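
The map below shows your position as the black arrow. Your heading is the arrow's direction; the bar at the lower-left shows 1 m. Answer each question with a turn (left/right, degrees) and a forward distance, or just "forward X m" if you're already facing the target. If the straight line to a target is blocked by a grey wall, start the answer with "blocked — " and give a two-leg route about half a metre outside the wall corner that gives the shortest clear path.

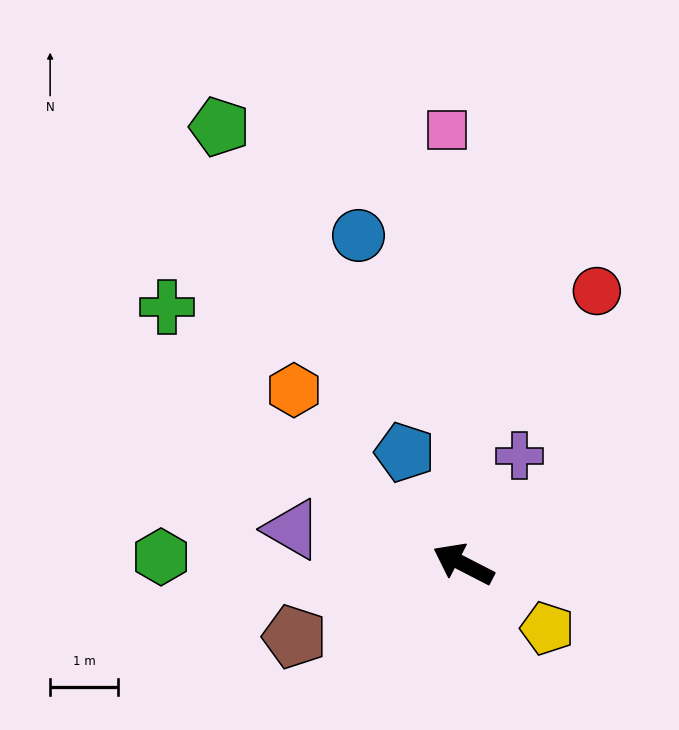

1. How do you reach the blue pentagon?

turn right 35°, forward 1.9 m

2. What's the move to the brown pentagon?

turn left 51°, forward 2.7 m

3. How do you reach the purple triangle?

turn left 16°, forward 2.6 m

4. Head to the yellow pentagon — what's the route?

turn left 170°, forward 1.6 m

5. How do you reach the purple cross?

turn right 90°, forward 1.8 m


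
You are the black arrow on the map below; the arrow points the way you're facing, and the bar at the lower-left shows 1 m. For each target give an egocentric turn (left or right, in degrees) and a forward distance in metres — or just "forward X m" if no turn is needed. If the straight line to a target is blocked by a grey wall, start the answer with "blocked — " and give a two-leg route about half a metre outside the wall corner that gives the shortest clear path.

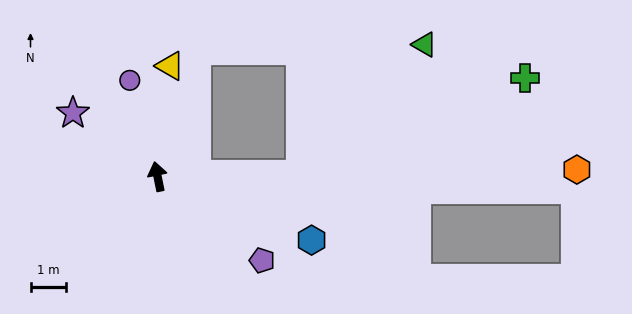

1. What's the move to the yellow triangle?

turn right 18°, forward 3.2 m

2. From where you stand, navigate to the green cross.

blocked — turn right 101°, forward 4.1 m, then turn left 23°, forward 6.9 m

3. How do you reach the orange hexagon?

turn right 101°, forward 11.9 m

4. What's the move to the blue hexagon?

turn right 124°, forward 4.7 m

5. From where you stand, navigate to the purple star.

turn left 42°, forward 3.0 m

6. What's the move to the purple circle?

turn left 5°, forward 2.8 m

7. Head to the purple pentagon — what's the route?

turn right 140°, forward 3.8 m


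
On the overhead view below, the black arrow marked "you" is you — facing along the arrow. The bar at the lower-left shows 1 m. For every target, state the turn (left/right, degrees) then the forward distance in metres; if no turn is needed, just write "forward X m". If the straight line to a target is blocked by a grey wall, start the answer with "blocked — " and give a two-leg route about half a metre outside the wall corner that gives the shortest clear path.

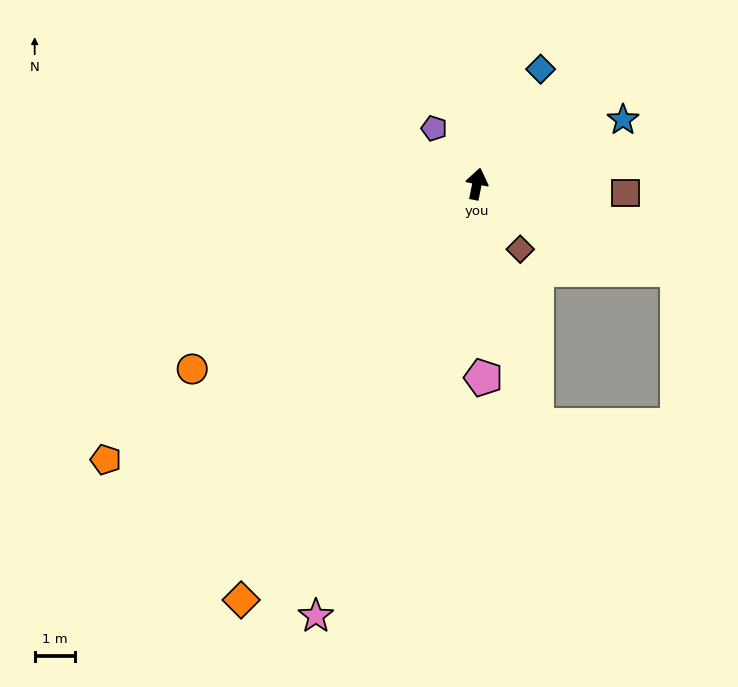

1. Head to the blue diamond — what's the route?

turn right 18°, forward 3.3 m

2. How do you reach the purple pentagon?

turn left 49°, forward 1.7 m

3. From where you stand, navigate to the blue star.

turn right 55°, forward 4.0 m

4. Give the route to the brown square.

turn right 82°, forward 3.7 m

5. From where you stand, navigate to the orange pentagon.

turn left 138°, forward 11.5 m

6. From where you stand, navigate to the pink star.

turn left 171°, forward 11.5 m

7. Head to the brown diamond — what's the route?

turn right 135°, forward 2.0 m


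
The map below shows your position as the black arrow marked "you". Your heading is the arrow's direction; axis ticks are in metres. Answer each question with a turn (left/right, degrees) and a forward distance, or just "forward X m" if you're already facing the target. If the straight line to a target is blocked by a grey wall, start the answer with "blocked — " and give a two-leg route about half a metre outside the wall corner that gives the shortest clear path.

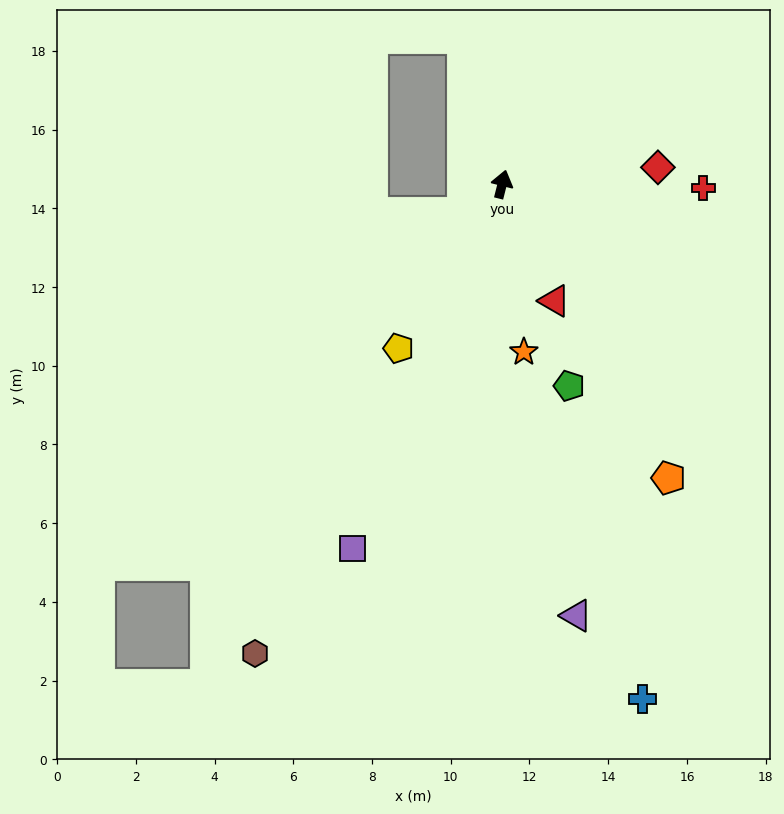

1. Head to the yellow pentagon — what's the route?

turn left 162°, forward 4.9 m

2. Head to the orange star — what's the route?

turn right 159°, forward 4.3 m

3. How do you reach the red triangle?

turn right 142°, forward 3.2 m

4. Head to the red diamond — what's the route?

turn right 70°, forward 4.0 m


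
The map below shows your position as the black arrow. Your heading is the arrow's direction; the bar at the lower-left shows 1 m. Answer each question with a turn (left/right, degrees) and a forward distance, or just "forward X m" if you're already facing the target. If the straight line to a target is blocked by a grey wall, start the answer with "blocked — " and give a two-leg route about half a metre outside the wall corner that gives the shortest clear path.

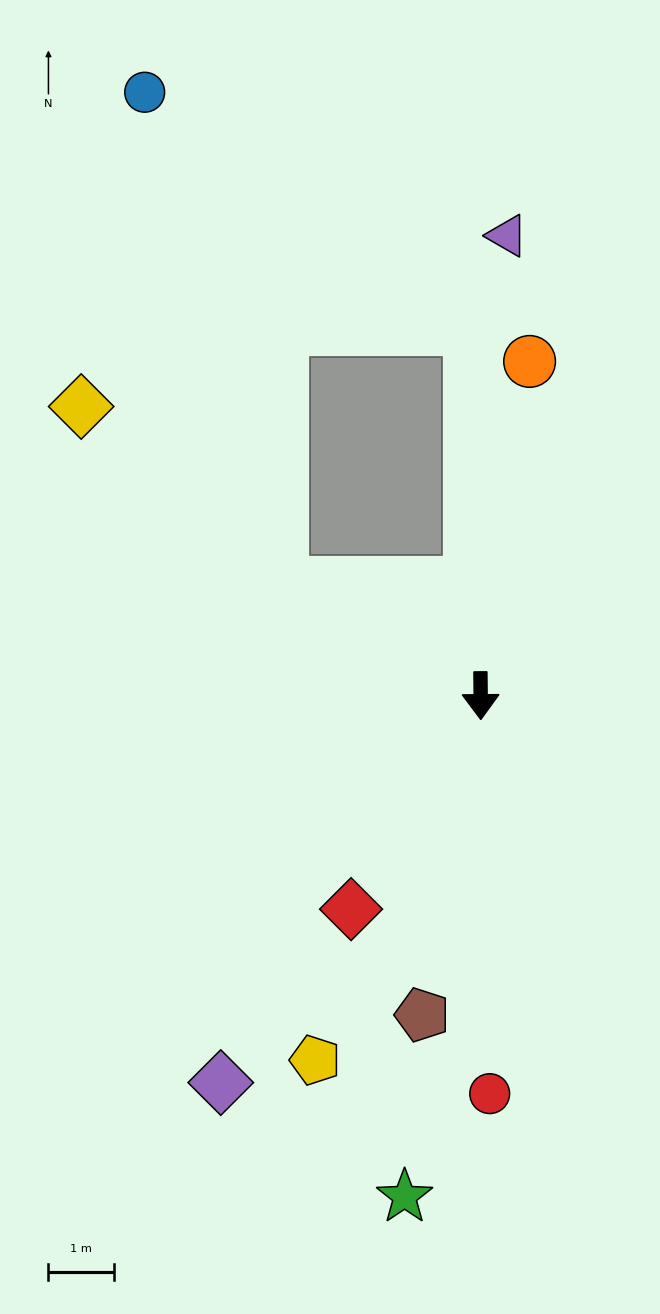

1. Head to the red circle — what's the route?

forward 6.1 m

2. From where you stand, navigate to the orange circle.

turn left 171°, forward 5.2 m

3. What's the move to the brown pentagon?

turn right 11°, forward 4.9 m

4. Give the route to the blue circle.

blocked — turn right 119°, forward 3.5 m, then turn right 46°, forward 7.8 m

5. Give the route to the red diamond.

turn right 32°, forward 3.8 m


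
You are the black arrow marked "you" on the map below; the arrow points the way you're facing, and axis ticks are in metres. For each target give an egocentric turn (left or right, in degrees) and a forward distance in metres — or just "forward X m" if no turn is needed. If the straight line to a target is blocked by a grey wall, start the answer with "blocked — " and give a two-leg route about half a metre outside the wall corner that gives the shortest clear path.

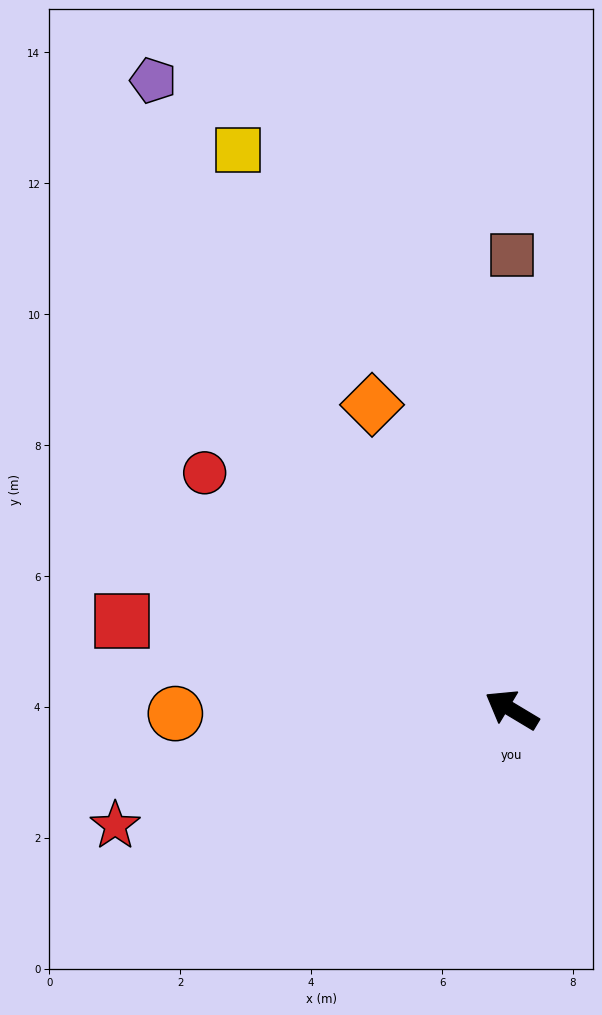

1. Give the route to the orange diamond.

turn right 34°, forward 5.1 m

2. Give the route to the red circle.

turn right 7°, forward 5.9 m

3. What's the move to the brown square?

turn right 59°, forward 6.9 m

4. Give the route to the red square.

turn left 18°, forward 6.1 m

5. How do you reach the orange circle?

turn left 32°, forward 5.1 m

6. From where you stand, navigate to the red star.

turn left 47°, forward 6.3 m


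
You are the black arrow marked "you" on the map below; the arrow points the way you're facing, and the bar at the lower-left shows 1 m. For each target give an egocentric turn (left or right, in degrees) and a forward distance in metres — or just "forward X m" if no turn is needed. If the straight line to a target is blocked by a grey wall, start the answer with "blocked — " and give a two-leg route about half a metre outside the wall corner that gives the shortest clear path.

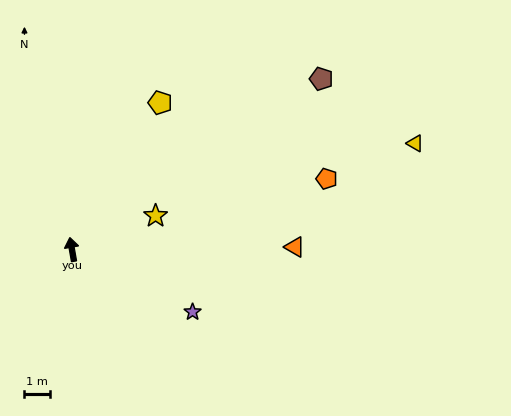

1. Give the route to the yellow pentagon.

turn right 41°, forward 6.7 m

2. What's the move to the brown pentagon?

turn right 66°, forward 11.8 m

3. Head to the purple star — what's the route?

turn right 127°, forward 5.3 m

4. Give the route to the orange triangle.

turn right 99°, forward 8.7 m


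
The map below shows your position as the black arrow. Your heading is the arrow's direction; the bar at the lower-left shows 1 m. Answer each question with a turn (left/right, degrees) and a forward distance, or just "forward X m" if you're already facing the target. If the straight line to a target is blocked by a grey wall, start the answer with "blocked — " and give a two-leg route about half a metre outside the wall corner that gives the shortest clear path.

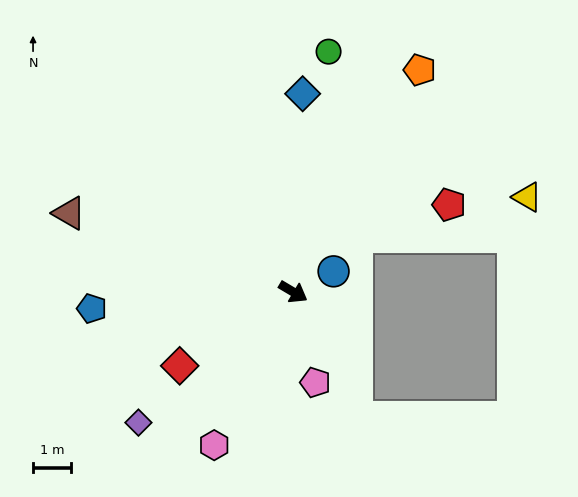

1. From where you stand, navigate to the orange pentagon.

turn left 91°, forward 6.7 m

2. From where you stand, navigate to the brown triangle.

turn right 169°, forward 6.2 m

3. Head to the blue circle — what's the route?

turn left 58°, forward 1.2 m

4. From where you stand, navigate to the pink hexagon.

turn right 87°, forward 4.5 m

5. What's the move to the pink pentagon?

turn right 46°, forward 2.4 m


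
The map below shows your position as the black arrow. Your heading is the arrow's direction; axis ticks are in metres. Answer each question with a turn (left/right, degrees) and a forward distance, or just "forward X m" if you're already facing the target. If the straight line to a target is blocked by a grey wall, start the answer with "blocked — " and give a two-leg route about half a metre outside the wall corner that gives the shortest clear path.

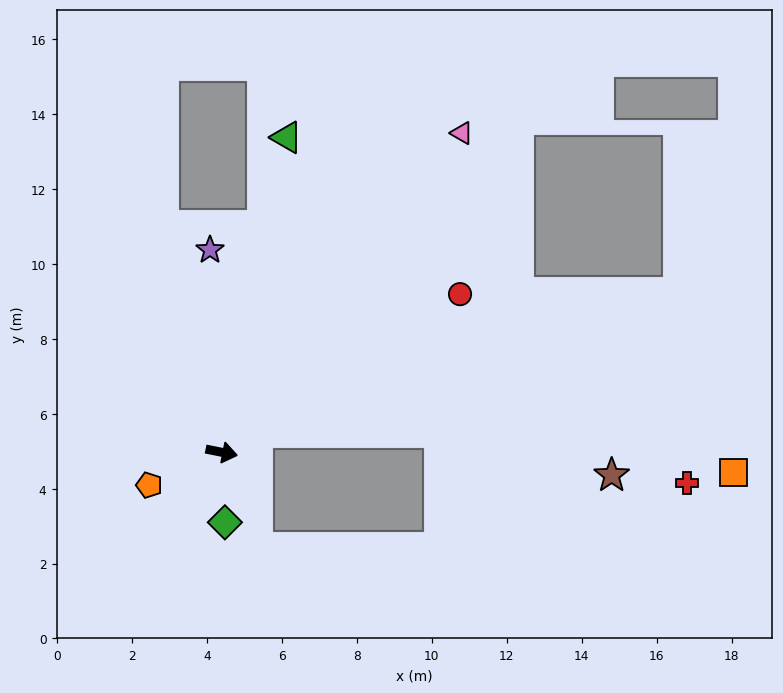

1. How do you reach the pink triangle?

turn left 64°, forward 10.7 m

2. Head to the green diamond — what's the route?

turn right 76°, forward 1.9 m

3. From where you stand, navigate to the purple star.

turn left 105°, forward 5.4 m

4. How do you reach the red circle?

turn left 45°, forward 7.6 m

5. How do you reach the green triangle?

turn left 90°, forward 8.6 m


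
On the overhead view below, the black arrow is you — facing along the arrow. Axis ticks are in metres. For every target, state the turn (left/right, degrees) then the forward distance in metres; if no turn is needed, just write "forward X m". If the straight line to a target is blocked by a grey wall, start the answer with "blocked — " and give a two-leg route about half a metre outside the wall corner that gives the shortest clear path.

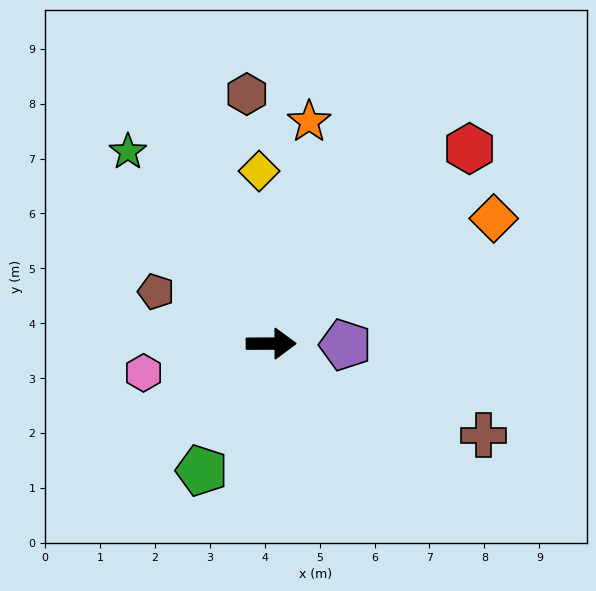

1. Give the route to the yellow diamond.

turn left 94°, forward 3.1 m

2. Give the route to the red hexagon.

turn left 44°, forward 5.1 m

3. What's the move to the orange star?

turn left 80°, forward 4.1 m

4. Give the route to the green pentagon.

turn right 119°, forward 2.6 m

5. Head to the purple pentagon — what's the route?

forward 1.4 m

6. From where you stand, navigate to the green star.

turn left 127°, forward 4.4 m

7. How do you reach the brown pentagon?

turn left 156°, forward 2.3 m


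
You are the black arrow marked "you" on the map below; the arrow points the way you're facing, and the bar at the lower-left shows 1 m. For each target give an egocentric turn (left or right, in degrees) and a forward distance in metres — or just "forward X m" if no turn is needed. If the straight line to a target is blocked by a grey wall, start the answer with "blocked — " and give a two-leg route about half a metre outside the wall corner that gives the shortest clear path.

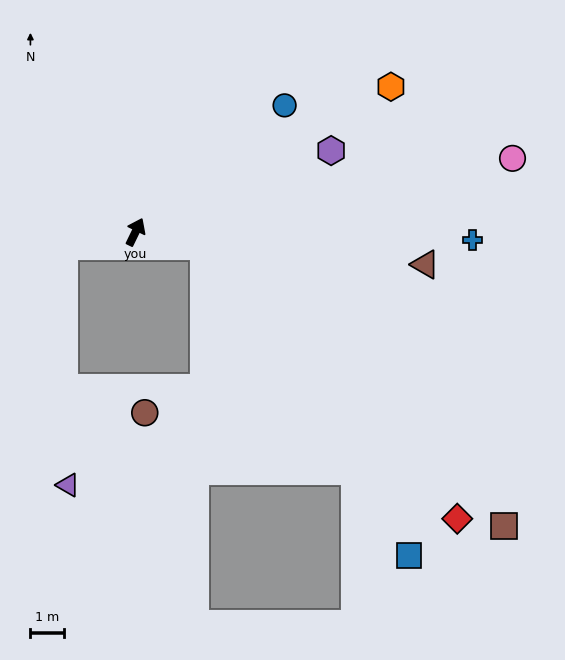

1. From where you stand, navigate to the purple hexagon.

turn right 42°, forward 6.3 m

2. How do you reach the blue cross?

turn right 65°, forward 9.9 m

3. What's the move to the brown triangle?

turn right 71°, forward 8.6 m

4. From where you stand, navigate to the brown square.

blocked — turn right 76°, forward 2.1 m, then turn right 31°, forward 12.1 m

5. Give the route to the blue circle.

turn right 24°, forward 5.8 m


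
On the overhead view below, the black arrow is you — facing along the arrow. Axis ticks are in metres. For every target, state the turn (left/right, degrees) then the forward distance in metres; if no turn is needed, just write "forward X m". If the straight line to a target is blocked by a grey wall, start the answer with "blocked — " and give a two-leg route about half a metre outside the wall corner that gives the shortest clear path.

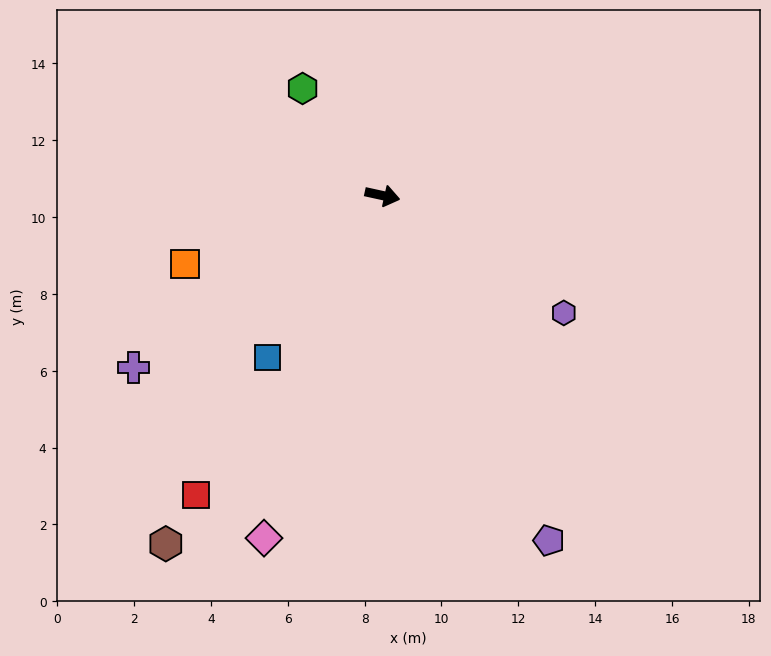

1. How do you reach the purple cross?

turn right 133°, forward 7.9 m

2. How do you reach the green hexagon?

turn left 139°, forward 3.5 m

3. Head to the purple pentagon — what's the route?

turn right 52°, forward 10.0 m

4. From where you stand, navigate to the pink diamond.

turn right 97°, forward 9.4 m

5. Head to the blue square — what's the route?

turn right 113°, forward 5.2 m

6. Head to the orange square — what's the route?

turn right 149°, forward 5.4 m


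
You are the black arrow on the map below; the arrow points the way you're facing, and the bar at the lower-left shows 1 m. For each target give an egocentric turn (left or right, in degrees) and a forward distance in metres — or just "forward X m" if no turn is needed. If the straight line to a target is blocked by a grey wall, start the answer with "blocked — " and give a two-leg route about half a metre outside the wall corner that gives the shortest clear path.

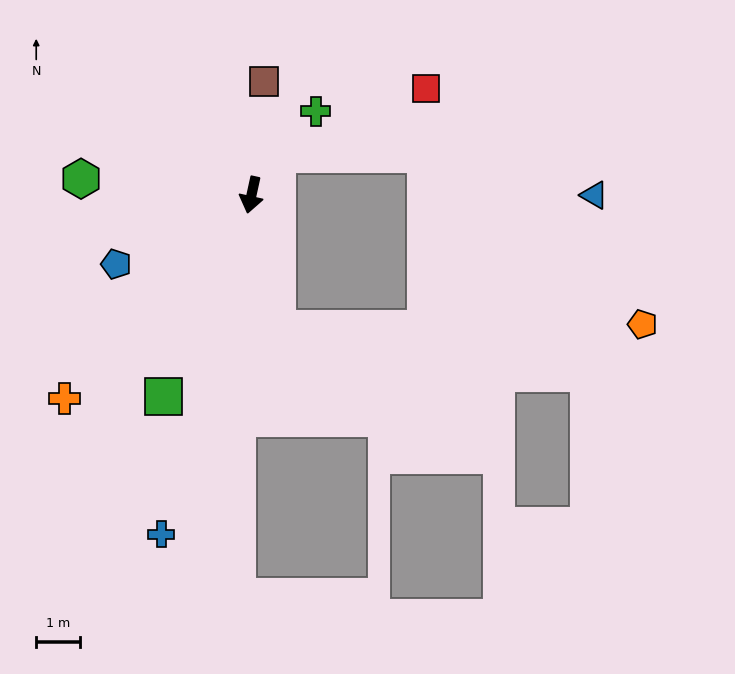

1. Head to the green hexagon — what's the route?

turn right 83°, forward 3.9 m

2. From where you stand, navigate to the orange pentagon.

blocked — turn left 23°, forward 3.1 m, then turn left 80°, forward 8.4 m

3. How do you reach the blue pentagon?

turn right 51°, forward 3.5 m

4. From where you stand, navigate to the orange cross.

turn right 30°, forward 6.3 m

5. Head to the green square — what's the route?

turn right 11°, forward 5.1 m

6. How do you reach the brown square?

turn right 174°, forward 2.6 m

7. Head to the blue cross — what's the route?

turn right 3°, forward 8.1 m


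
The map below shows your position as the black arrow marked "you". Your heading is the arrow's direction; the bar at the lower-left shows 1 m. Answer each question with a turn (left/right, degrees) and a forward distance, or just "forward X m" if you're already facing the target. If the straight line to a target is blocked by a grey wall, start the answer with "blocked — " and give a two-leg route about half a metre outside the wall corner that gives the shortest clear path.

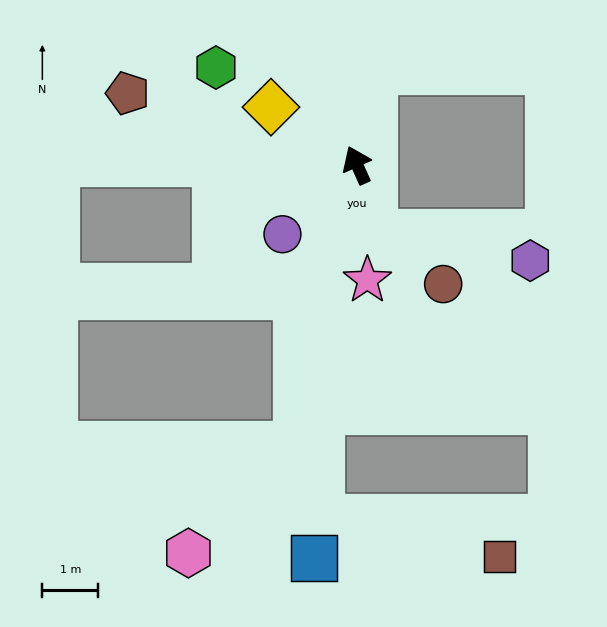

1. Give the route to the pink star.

turn left 161°, forward 2.1 m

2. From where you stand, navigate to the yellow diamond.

turn left 32°, forward 1.9 m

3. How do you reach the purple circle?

turn left 109°, forward 1.8 m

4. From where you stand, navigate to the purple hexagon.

blocked — turn left 170°, forward 1.3 m, then turn left 66°, forward 2.8 m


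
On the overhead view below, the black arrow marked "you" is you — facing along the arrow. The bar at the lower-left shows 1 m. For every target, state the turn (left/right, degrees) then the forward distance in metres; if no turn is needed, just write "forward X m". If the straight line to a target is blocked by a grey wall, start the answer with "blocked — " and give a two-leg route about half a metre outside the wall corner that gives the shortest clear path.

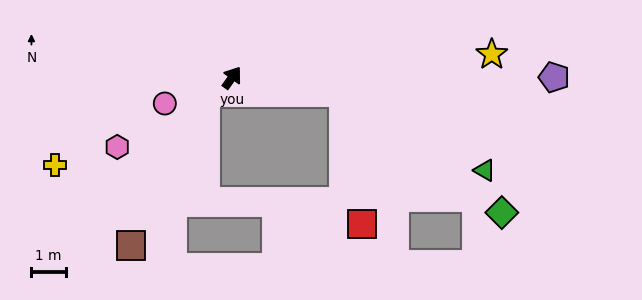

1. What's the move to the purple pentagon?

turn right 54°, forward 9.4 m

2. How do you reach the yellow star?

turn right 49°, forward 7.6 m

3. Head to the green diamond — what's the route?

blocked — turn right 62°, forward 3.3 m, then turn right 30°, forward 5.8 m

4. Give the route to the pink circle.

turn left 147°, forward 2.1 m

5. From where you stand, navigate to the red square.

blocked — turn right 62°, forward 3.3 m, then turn right 75°, forward 3.9 m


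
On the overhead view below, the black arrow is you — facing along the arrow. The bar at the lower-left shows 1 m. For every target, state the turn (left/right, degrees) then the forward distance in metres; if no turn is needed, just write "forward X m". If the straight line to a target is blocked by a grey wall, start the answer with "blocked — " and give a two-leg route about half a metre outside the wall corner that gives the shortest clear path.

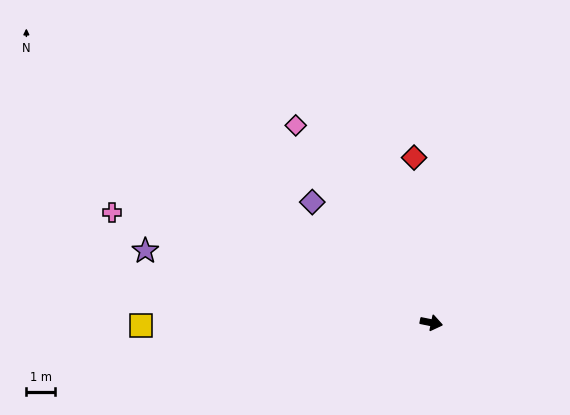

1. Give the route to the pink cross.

turn left 172°, forward 11.8 m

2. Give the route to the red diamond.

turn left 107°, forward 5.8 m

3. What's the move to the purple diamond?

turn left 146°, forward 5.9 m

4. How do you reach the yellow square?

turn right 168°, forward 10.2 m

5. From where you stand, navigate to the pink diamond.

turn left 136°, forward 8.4 m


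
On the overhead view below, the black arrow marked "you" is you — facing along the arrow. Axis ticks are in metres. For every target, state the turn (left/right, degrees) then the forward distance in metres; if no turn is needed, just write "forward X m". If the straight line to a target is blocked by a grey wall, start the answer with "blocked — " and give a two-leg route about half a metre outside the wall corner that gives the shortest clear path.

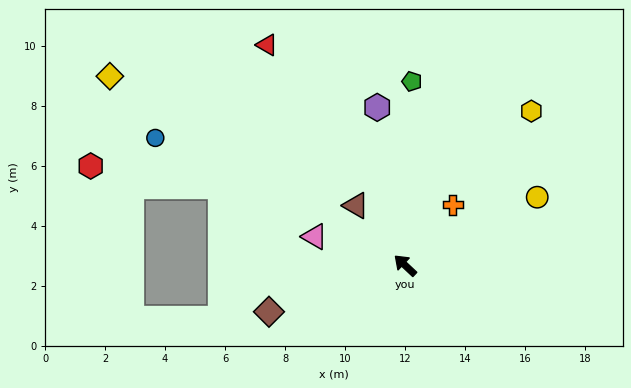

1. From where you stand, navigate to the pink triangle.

turn left 26°, forward 3.2 m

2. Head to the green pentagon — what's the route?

turn right 49°, forward 6.1 m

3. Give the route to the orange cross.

turn right 85°, forward 2.6 m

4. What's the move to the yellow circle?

turn right 110°, forward 5.0 m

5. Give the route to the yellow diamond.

turn left 11°, forward 11.7 m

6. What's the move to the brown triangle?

turn right 7°, forward 2.6 m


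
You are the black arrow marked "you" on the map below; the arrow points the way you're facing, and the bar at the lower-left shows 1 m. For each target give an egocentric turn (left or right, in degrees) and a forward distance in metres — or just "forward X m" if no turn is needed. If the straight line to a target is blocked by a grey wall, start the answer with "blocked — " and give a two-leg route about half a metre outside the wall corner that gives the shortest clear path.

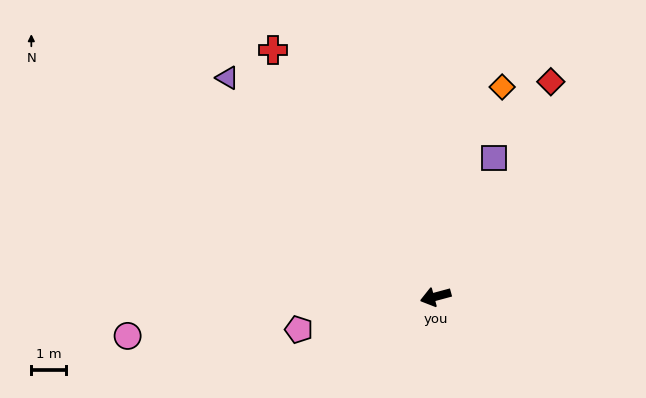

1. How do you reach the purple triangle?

turn right 62°, forward 8.8 m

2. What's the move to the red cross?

turn right 72°, forward 8.6 m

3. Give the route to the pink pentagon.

forward 4.1 m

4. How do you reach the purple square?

turn right 128°, forward 4.4 m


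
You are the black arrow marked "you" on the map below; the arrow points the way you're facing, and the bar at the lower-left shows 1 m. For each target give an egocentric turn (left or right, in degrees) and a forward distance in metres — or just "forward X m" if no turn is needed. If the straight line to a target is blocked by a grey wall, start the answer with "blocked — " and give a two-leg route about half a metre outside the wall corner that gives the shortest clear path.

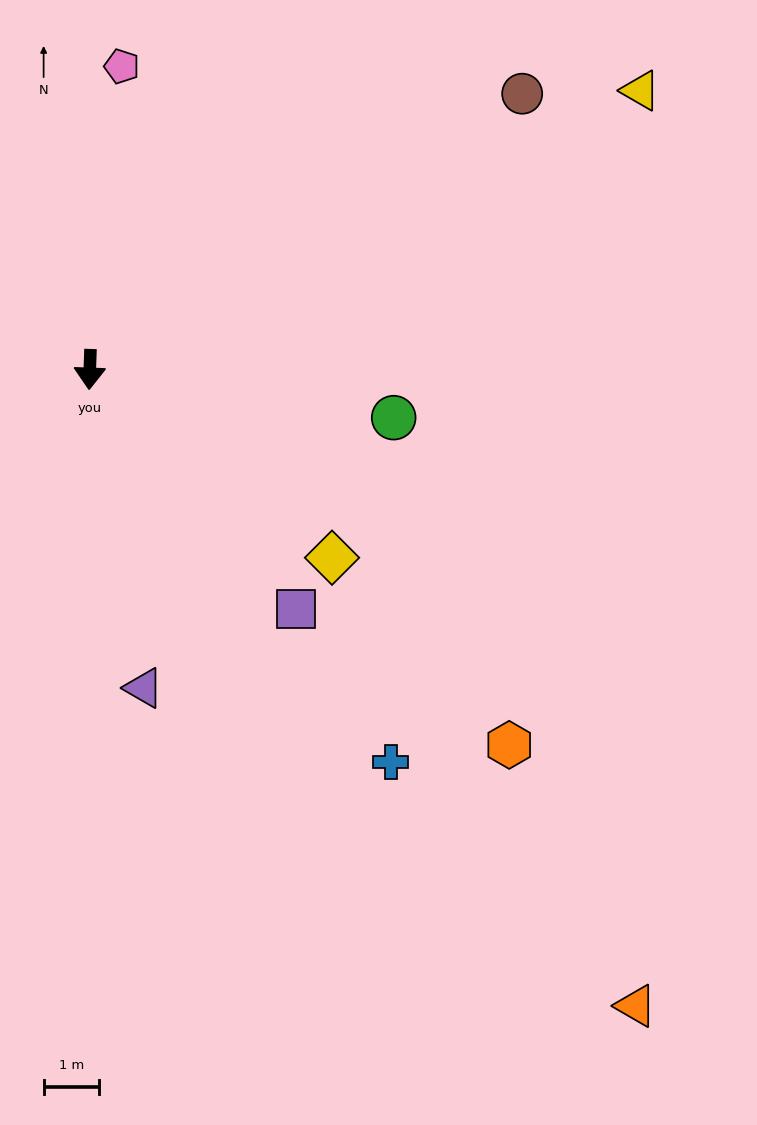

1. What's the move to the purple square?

turn left 43°, forward 5.7 m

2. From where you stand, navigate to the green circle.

turn left 83°, forward 5.5 m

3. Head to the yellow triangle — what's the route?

turn left 119°, forward 11.1 m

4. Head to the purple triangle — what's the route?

turn left 12°, forward 5.8 m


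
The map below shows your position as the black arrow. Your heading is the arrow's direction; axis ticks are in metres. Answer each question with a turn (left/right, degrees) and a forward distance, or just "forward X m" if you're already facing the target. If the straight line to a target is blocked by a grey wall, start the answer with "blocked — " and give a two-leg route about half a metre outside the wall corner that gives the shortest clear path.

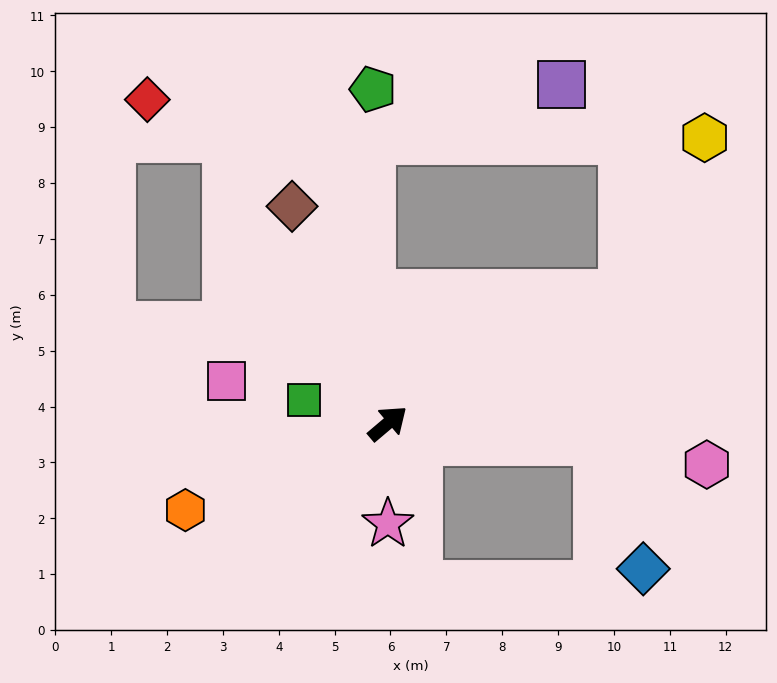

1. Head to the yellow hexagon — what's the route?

blocked — turn right 11°, forward 4.8 m, then turn left 33°, forward 3.2 m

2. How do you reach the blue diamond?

blocked — turn right 45°, forward 3.8 m, then turn right 65°, forward 2.4 m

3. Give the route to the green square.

turn left 124°, forward 1.6 m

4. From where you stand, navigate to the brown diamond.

turn left 74°, forward 4.2 m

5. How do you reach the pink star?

turn right 130°, forward 1.8 m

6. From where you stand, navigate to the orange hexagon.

turn left 163°, forward 3.9 m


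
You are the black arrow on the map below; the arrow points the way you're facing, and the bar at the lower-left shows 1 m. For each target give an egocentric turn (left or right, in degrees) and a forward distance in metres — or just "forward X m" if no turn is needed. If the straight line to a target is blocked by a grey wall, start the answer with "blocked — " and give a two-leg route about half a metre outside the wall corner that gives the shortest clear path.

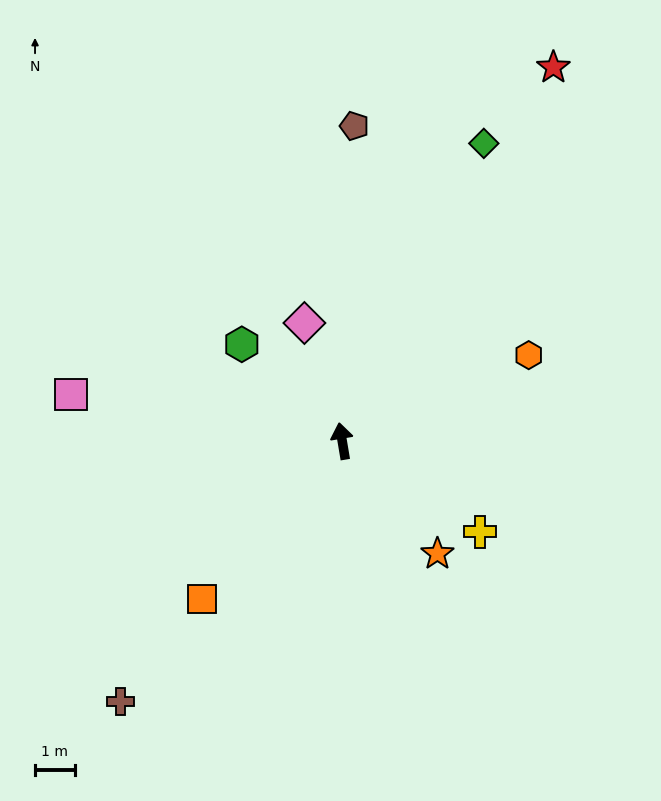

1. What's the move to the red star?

turn right 39°, forward 10.8 m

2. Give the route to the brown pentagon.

turn right 12°, forward 7.9 m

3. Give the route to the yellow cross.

turn right 133°, forward 4.2 m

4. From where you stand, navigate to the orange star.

turn right 149°, forward 3.7 m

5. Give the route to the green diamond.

turn right 35°, forward 8.3 m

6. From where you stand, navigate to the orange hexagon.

turn right 75°, forward 5.2 m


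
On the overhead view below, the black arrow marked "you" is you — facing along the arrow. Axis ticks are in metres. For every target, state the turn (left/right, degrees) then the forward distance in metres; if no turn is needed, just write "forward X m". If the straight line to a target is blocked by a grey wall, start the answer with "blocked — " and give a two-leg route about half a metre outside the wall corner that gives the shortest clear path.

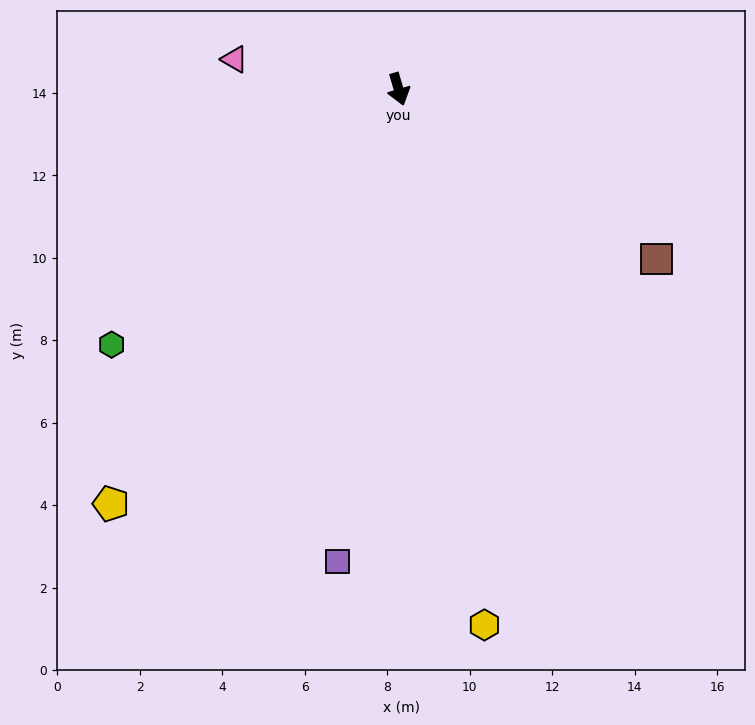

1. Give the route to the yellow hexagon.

turn right 7°, forward 13.2 m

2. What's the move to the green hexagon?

turn right 65°, forward 9.3 m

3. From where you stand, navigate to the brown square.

turn left 40°, forward 7.5 m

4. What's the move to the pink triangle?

turn right 117°, forward 4.0 m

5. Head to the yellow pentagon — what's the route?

turn right 51°, forward 12.2 m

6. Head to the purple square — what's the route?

turn right 24°, forward 11.5 m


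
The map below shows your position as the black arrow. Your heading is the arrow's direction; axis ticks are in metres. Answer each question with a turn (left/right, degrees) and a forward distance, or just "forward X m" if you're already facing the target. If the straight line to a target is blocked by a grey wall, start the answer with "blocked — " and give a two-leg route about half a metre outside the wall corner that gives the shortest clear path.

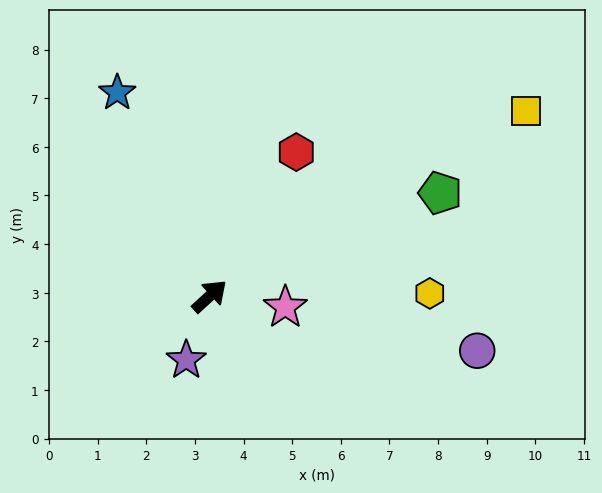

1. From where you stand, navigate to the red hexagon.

turn left 17°, forward 3.5 m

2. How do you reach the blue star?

turn left 72°, forward 4.6 m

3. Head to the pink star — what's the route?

turn right 51°, forward 1.6 m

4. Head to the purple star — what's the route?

turn right 153°, forward 1.4 m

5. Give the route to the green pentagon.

turn right 18°, forward 5.2 m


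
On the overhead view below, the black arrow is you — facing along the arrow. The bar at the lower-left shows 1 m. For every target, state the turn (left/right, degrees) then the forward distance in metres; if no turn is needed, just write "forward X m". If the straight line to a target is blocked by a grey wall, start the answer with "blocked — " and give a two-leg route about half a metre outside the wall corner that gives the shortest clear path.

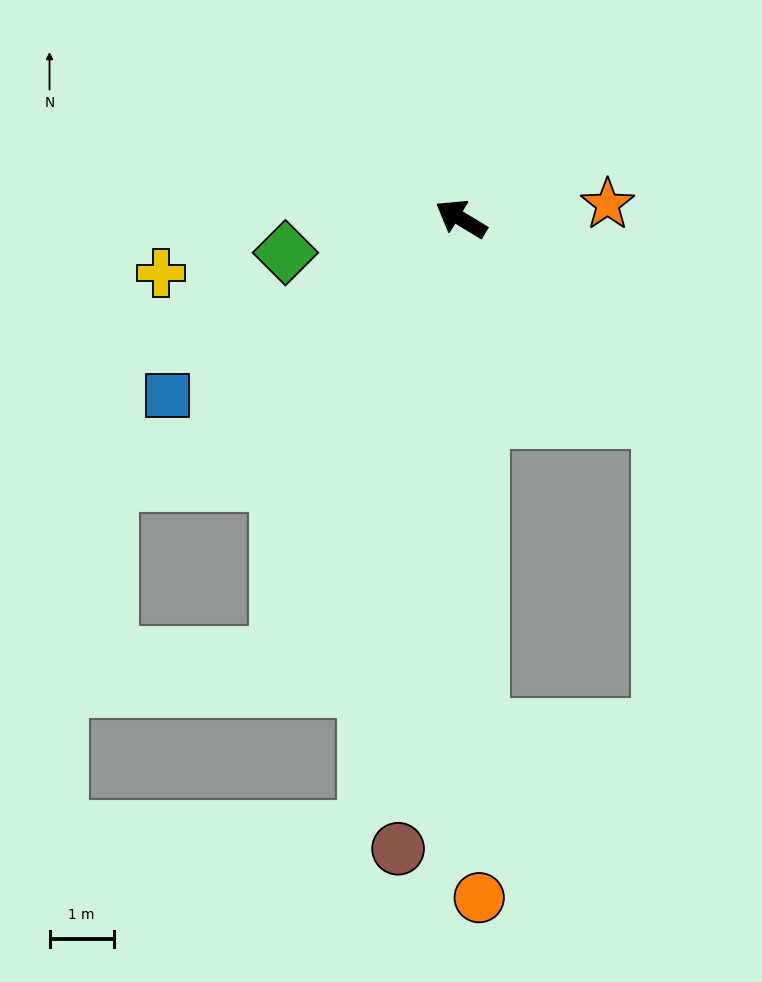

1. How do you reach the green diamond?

turn left 42°, forward 2.8 m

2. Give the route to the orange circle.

turn left 123°, forward 10.6 m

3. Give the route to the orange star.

turn right 143°, forward 2.3 m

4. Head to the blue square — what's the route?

turn left 62°, forward 5.3 m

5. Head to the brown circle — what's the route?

turn left 116°, forward 9.8 m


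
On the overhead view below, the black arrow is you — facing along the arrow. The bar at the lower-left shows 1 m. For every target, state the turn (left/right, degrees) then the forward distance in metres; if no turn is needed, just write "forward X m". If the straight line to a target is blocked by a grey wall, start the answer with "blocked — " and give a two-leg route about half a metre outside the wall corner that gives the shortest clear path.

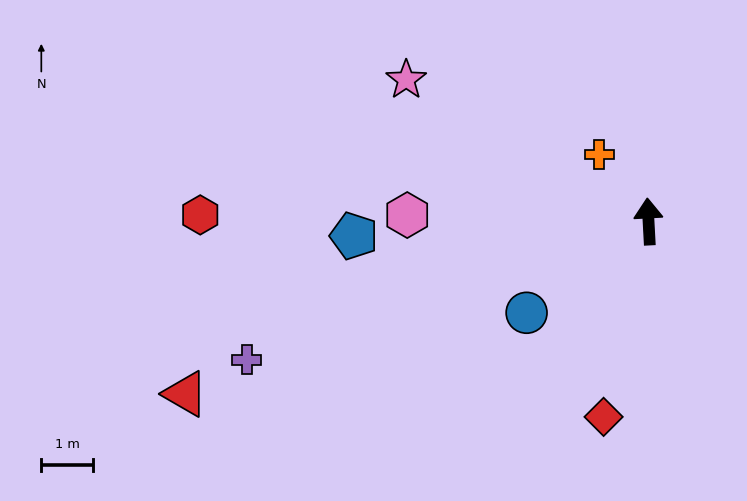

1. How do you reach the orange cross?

turn left 33°, forward 1.6 m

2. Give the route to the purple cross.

turn left 106°, forward 8.2 m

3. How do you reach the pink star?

turn left 57°, forward 5.4 m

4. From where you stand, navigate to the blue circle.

turn left 124°, forward 3.0 m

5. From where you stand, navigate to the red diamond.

turn left 164°, forward 3.9 m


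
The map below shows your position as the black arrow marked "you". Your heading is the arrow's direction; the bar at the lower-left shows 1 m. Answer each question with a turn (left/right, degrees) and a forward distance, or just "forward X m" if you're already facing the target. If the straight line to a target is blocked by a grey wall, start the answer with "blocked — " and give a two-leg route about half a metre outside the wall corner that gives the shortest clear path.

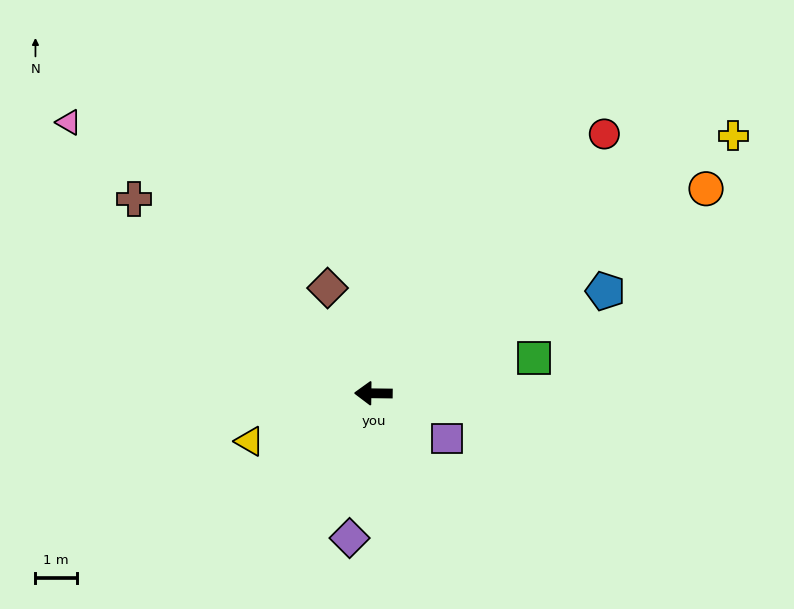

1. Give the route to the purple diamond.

turn left 81°, forward 3.5 m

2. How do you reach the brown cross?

turn right 38°, forward 7.4 m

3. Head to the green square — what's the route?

turn right 167°, forward 4.0 m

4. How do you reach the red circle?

turn right 131°, forward 8.4 m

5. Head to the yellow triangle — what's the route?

turn left 22°, forward 3.2 m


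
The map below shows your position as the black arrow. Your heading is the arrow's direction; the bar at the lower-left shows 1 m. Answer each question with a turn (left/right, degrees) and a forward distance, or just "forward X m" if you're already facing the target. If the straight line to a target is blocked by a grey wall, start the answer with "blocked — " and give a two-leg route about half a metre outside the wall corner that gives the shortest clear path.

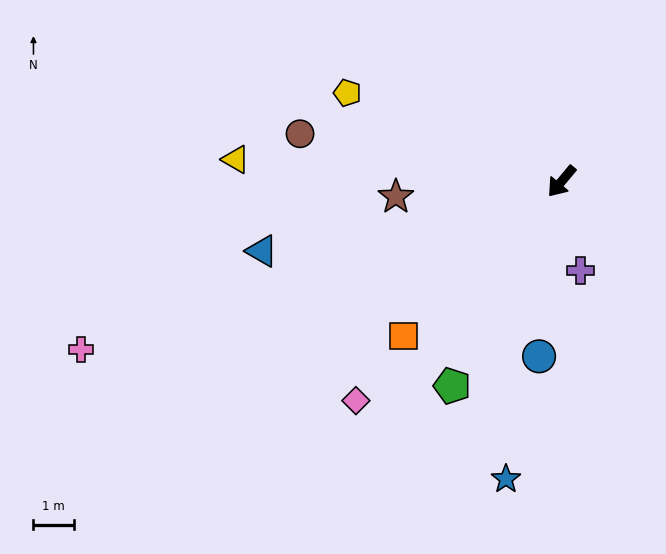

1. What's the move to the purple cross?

turn left 52°, forward 2.3 m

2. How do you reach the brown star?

turn right 45°, forward 4.2 m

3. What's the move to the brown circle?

turn right 60°, forward 6.6 m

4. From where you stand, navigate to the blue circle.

turn left 33°, forward 4.4 m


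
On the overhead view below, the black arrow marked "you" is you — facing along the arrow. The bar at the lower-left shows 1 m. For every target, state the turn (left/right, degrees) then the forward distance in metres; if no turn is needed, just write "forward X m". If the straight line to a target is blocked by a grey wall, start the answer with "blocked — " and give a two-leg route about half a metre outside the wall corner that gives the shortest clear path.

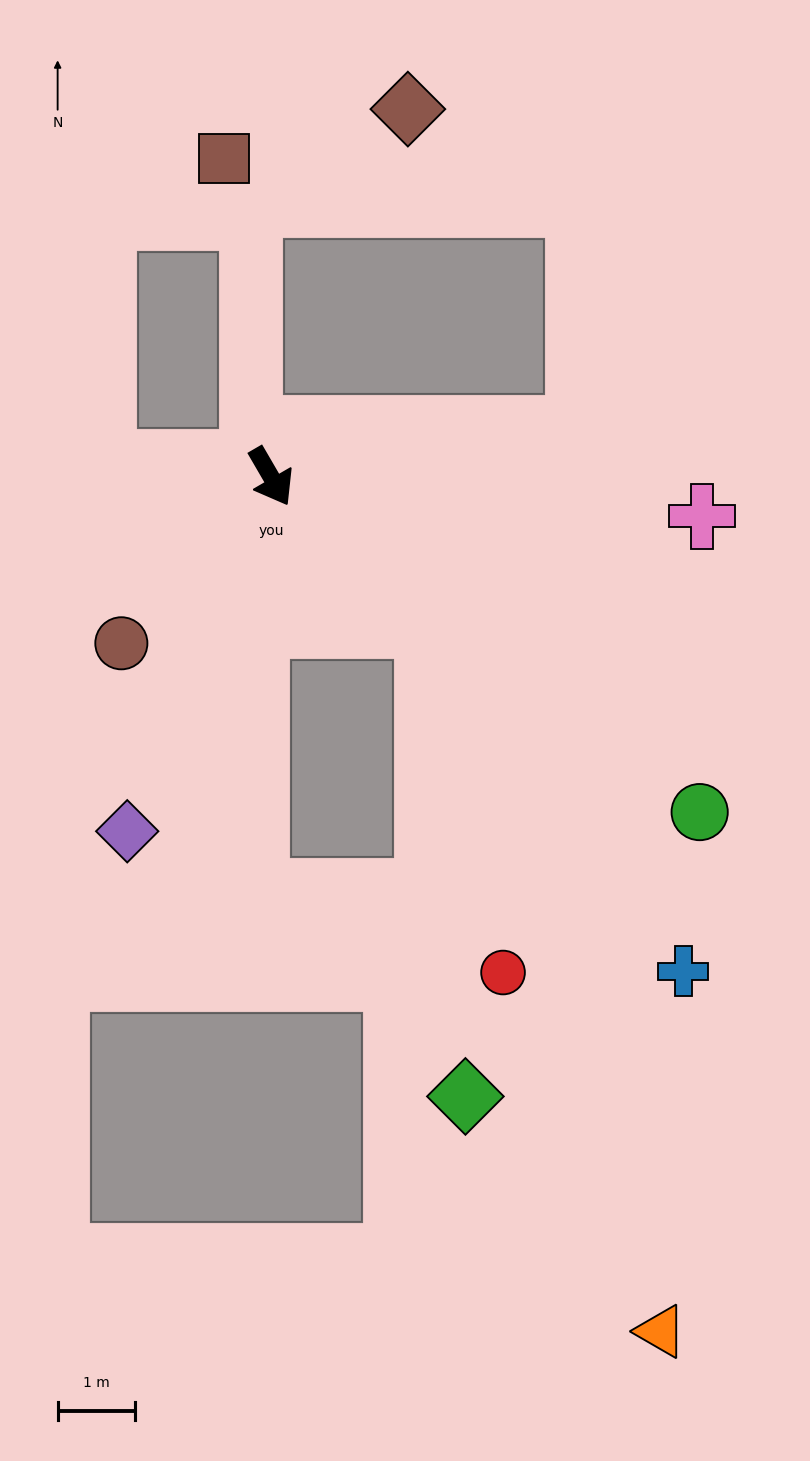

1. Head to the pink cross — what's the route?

turn left 55°, forward 5.6 m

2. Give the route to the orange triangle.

blocked — turn left 16°, forward 2.8 m, then turn right 28°, forward 9.6 m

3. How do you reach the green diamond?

blocked — turn left 16°, forward 2.8 m, then turn right 42°, forward 6.1 m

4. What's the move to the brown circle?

turn right 72°, forward 2.9 m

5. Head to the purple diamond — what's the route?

turn right 52°, forward 4.9 m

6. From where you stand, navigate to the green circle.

turn left 22°, forward 7.0 m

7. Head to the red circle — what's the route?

blocked — turn left 16°, forward 2.8 m, then turn right 34°, forward 4.6 m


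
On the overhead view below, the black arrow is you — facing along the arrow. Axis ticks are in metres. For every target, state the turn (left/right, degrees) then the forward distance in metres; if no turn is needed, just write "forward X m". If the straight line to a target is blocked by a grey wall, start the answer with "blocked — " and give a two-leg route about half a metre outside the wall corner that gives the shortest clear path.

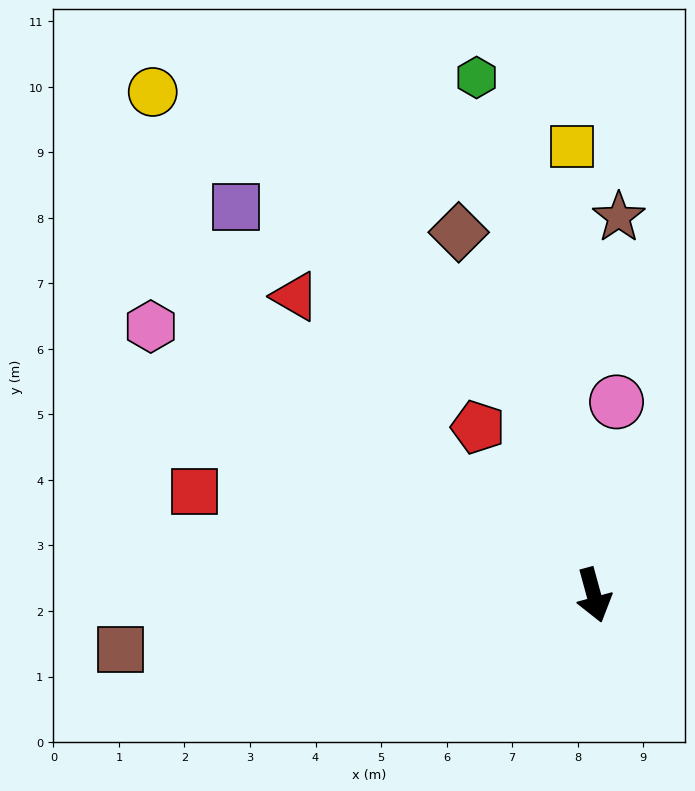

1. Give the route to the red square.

turn right 120°, forward 6.3 m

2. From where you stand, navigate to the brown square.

turn right 99°, forward 7.3 m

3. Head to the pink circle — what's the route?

turn left 158°, forward 3.0 m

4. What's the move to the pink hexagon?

turn right 137°, forward 7.9 m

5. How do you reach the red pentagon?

turn right 161°, forward 3.1 m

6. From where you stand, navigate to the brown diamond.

turn right 175°, forward 5.9 m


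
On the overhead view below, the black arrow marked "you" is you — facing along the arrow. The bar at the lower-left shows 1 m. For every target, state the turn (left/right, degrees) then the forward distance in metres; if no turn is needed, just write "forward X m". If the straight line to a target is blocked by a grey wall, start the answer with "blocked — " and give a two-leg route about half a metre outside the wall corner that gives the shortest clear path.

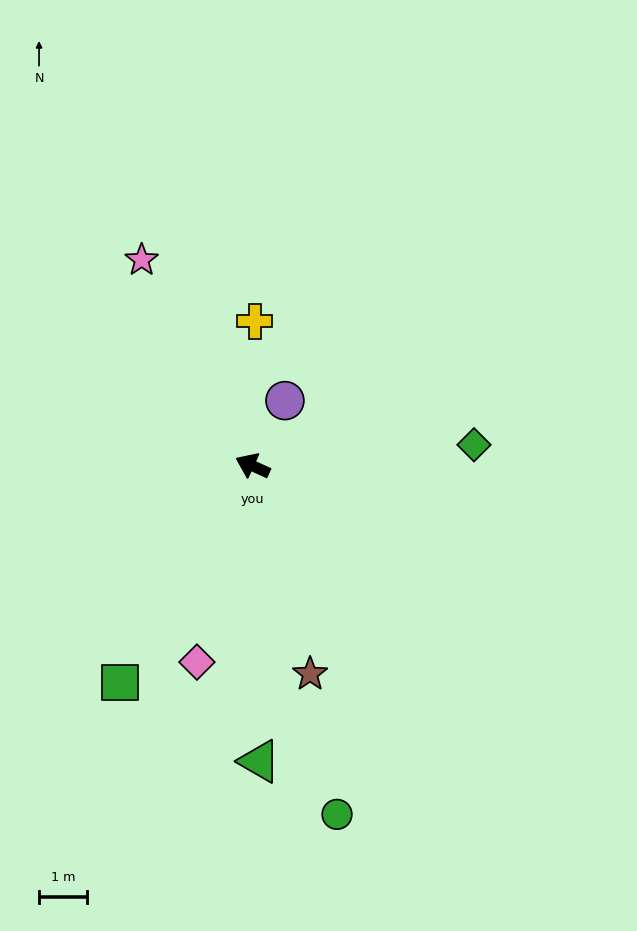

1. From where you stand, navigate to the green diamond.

turn right 150°, forward 4.6 m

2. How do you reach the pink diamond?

turn left 99°, forward 4.2 m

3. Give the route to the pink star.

turn right 37°, forward 4.9 m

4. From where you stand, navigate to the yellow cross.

turn right 66°, forward 3.0 m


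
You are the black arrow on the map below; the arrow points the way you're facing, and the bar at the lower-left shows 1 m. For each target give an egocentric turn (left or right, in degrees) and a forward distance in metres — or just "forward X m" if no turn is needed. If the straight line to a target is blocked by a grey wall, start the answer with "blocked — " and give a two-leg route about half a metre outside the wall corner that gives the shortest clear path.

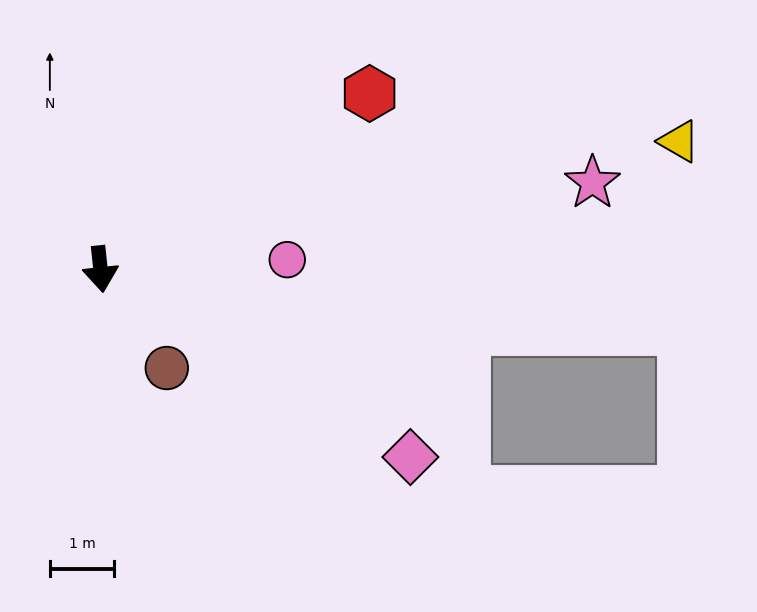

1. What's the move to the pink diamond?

turn left 53°, forward 5.6 m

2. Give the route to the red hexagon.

turn left 117°, forward 5.0 m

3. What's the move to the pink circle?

turn left 87°, forward 2.9 m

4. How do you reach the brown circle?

turn left 28°, forward 1.8 m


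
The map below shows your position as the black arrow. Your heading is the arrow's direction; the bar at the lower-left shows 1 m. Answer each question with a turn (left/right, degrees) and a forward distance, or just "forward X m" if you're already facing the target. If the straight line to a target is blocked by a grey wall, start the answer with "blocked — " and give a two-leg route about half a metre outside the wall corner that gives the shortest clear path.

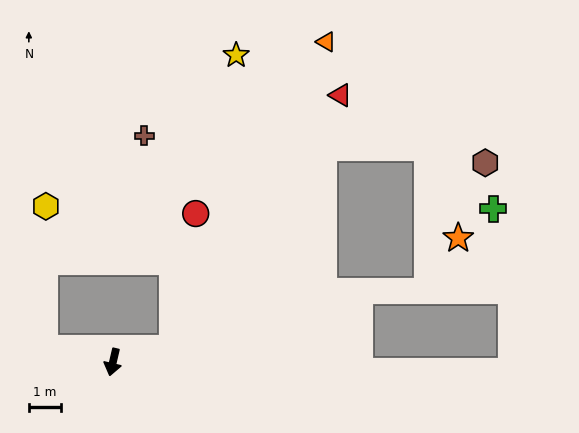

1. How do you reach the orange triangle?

blocked — turn left 116°, forward 1.9 m, then turn left 51°, forward 10.7 m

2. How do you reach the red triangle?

blocked — turn left 116°, forward 1.9 m, then turn left 44°, forward 9.5 m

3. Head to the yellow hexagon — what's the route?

blocked — turn right 89°, forward 2.2 m, then turn right 78°, forward 4.4 m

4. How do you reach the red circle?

blocked — turn left 116°, forward 1.9 m, then turn left 67°, forward 4.3 m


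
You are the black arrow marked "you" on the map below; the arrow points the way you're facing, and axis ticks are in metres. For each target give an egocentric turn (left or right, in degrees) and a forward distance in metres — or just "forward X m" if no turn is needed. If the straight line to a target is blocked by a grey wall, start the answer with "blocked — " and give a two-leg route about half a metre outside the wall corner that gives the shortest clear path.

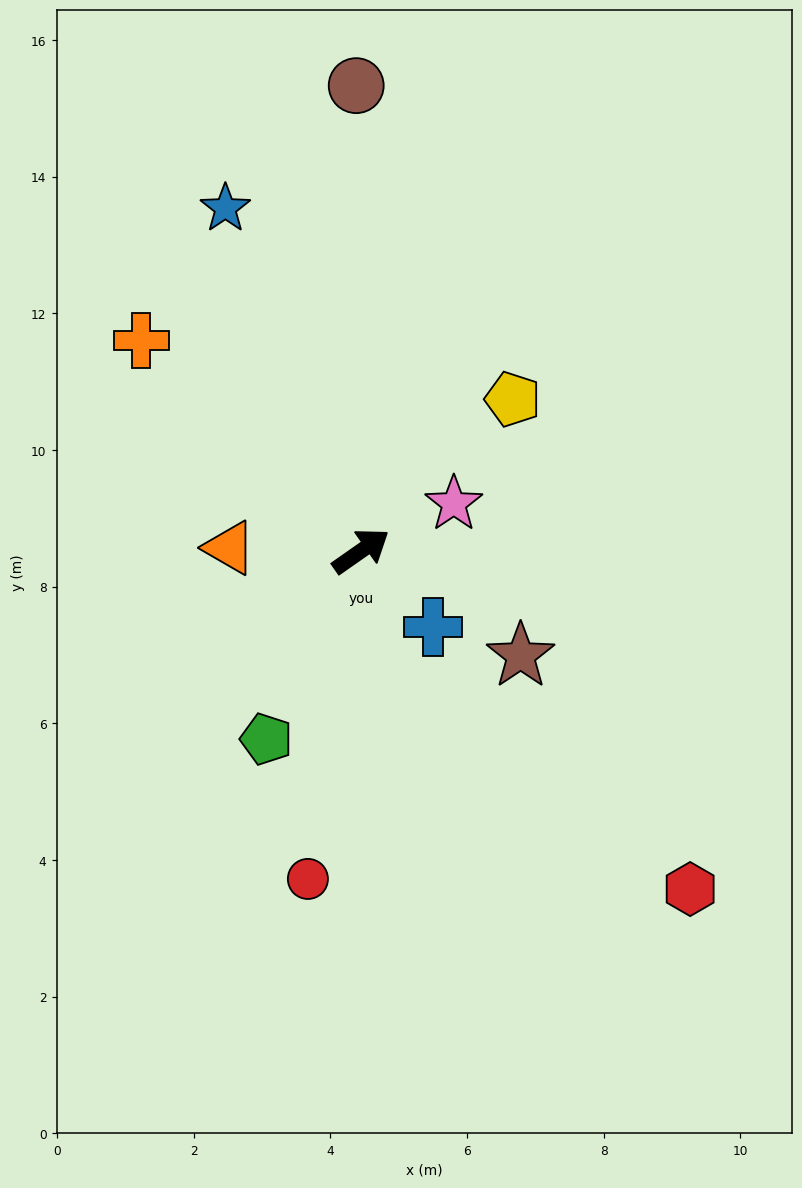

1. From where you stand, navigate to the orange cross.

turn left 101°, forward 4.5 m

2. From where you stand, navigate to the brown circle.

turn left 56°, forward 6.8 m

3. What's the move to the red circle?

turn right 134°, forward 4.9 m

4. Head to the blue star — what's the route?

turn left 77°, forward 5.4 m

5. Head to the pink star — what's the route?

turn right 8°, forward 1.5 m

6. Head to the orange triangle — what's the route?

turn left 144°, forward 1.9 m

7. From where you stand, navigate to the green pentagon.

turn right 152°, forward 3.1 m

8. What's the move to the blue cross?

turn right 81°, forward 1.5 m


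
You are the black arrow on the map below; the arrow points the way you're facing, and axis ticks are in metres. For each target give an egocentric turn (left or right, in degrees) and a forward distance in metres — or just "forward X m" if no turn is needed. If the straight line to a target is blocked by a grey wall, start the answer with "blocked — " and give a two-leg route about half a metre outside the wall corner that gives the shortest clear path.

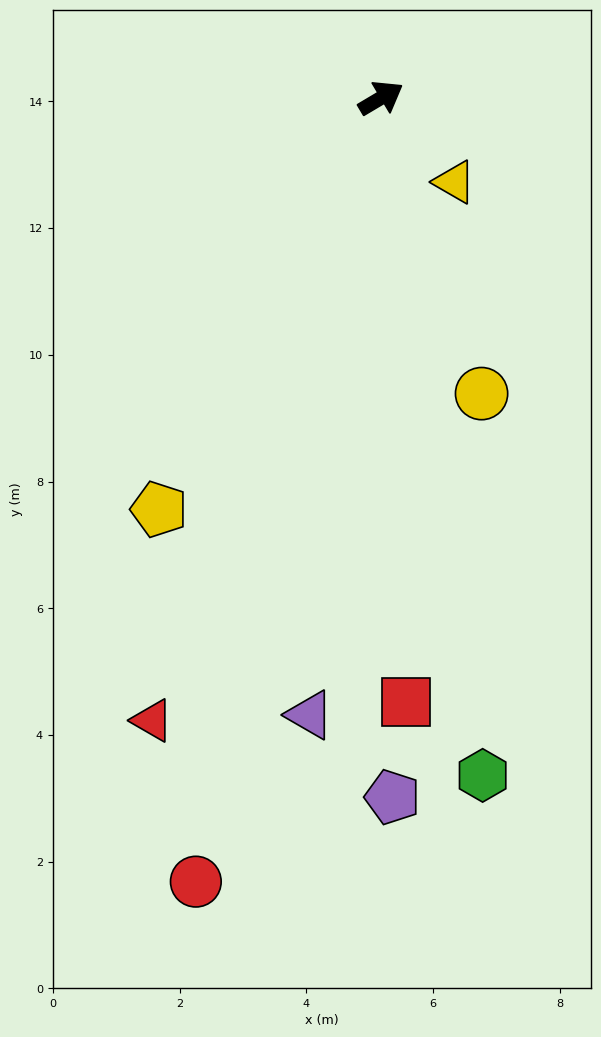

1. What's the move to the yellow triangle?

turn right 80°, forward 1.8 m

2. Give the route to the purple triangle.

turn right 127°, forward 9.8 m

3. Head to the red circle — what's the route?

turn right 134°, forward 12.7 m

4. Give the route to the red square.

turn right 118°, forward 9.5 m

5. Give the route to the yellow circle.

turn right 102°, forward 4.9 m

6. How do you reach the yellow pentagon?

turn right 149°, forward 7.4 m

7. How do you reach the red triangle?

turn right 141°, forward 10.5 m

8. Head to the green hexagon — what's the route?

turn right 112°, forward 10.8 m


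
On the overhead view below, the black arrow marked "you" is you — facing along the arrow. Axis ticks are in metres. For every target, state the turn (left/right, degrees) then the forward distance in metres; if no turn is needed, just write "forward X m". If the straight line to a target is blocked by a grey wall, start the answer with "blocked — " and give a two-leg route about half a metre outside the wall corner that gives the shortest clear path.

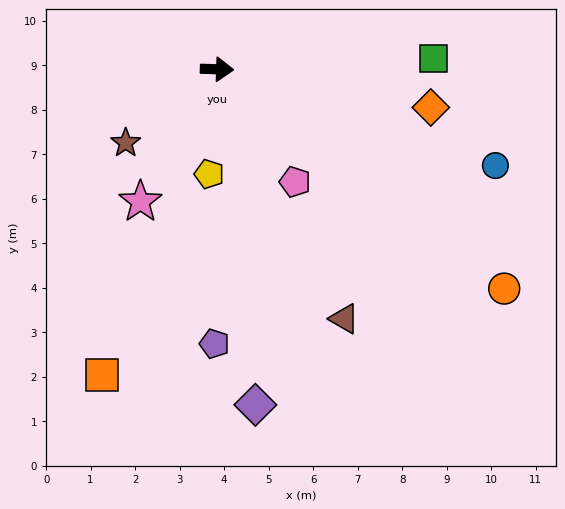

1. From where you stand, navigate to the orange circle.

turn right 36°, forward 8.1 m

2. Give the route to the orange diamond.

turn right 8°, forward 4.9 m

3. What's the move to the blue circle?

turn right 17°, forward 6.6 m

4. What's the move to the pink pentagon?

turn right 53°, forward 3.1 m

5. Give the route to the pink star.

turn right 118°, forward 3.4 m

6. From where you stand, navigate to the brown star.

turn right 139°, forward 2.6 m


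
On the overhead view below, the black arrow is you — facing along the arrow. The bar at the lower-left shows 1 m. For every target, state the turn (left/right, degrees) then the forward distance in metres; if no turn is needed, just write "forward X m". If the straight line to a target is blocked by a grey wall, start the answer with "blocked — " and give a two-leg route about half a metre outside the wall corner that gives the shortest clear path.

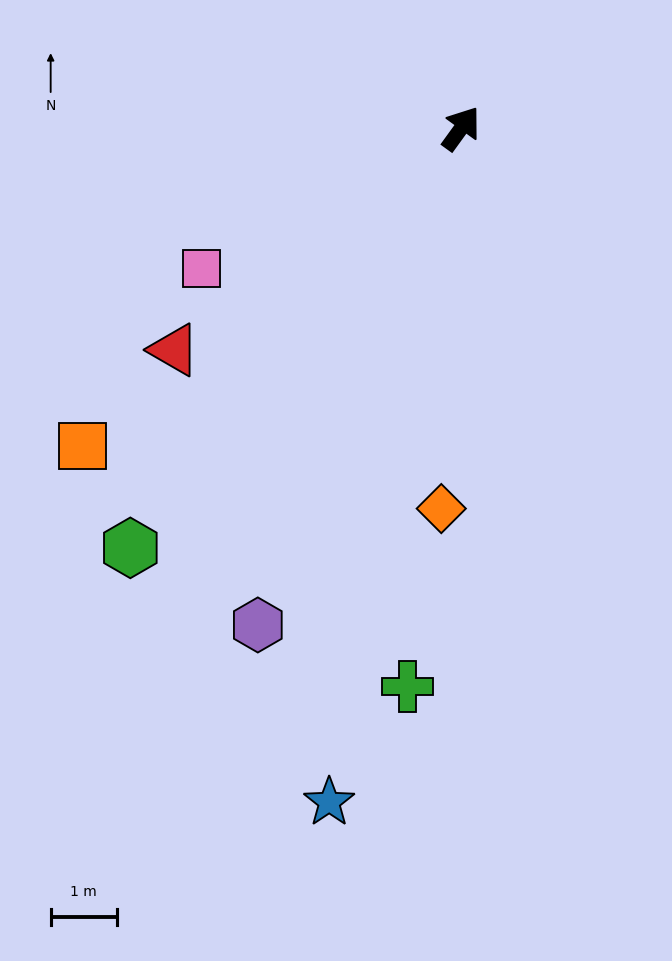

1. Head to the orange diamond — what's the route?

turn right 147°, forward 5.8 m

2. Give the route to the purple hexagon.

turn right 166°, forward 8.1 m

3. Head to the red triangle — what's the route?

turn left 164°, forward 5.5 m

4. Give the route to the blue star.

turn right 155°, forward 10.4 m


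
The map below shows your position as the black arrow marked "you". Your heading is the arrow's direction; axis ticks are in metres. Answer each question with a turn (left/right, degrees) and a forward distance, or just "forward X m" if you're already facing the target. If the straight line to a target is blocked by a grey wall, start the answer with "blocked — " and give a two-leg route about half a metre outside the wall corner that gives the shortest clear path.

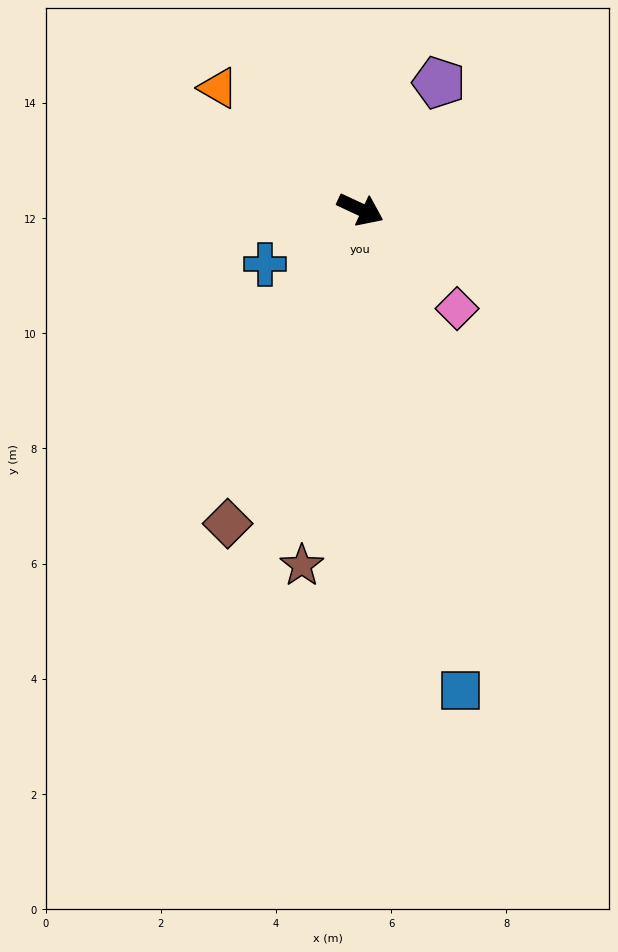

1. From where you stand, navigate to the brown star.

turn right 74°, forward 6.3 m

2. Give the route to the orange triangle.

turn left 164°, forward 3.2 m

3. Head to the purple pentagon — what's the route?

turn left 83°, forward 2.6 m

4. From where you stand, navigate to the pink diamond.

turn right 21°, forward 2.4 m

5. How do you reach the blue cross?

turn right 125°, forward 1.9 m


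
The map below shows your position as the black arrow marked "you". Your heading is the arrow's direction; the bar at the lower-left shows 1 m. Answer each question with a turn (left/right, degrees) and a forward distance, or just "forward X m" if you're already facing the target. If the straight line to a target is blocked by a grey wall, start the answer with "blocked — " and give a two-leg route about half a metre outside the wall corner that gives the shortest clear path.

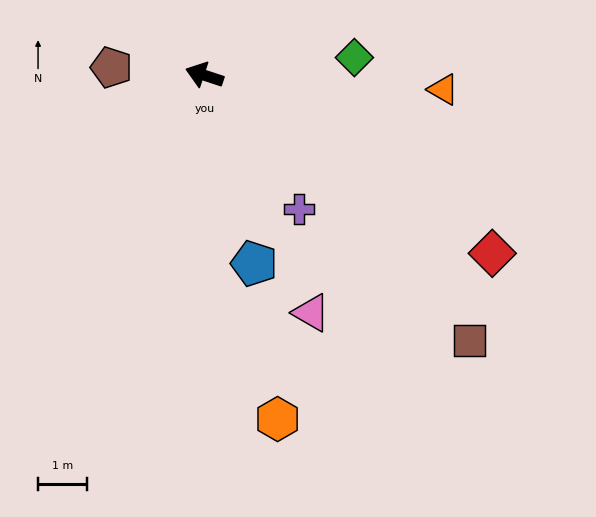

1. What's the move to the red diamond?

turn left 167°, forward 7.0 m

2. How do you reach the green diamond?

turn right 155°, forward 3.1 m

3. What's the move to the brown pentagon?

turn left 13°, forward 1.9 m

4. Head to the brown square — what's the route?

turn left 153°, forward 7.7 m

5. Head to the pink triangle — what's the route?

turn left 133°, forward 5.3 m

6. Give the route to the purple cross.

turn left 144°, forward 3.4 m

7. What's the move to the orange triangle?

turn right 165°, forward 4.9 m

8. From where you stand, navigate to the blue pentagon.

turn left 123°, forward 4.0 m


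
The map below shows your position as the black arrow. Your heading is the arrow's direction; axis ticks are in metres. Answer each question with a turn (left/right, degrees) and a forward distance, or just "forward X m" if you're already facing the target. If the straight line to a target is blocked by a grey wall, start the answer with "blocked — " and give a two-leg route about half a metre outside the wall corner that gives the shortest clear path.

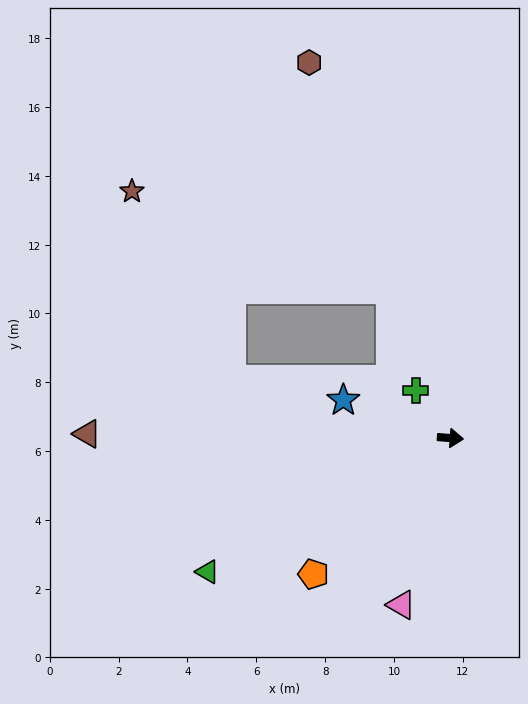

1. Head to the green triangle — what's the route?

turn right 147°, forward 8.1 m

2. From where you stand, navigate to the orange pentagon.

turn right 131°, forward 5.6 m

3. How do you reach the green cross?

turn left 130°, forward 1.7 m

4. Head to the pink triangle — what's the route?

turn right 102°, forward 5.1 m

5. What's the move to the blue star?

turn left 165°, forward 3.3 m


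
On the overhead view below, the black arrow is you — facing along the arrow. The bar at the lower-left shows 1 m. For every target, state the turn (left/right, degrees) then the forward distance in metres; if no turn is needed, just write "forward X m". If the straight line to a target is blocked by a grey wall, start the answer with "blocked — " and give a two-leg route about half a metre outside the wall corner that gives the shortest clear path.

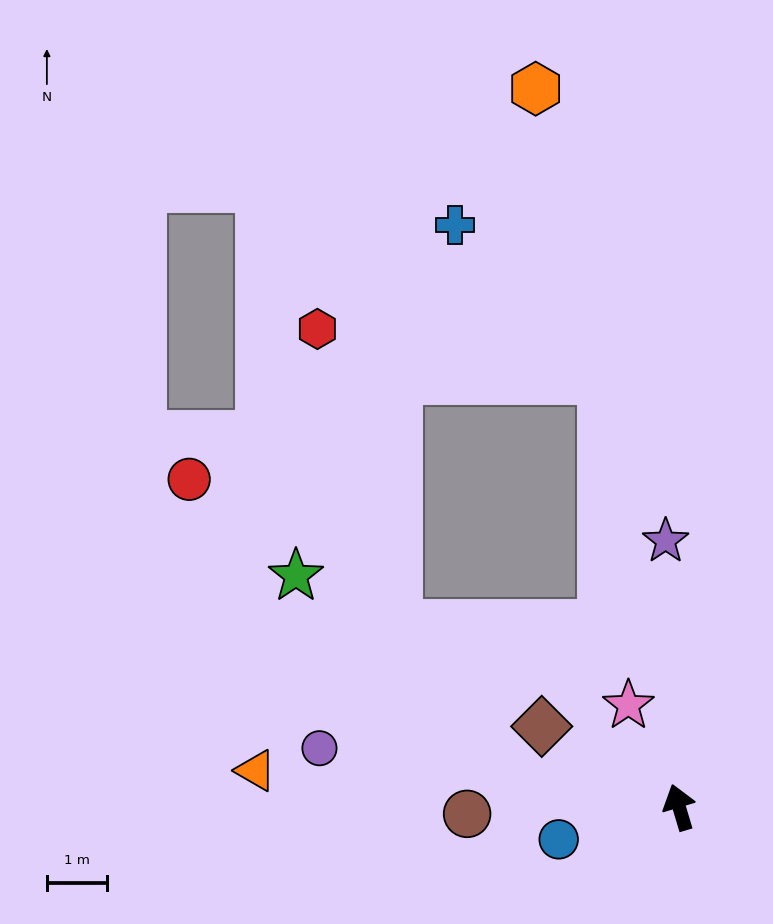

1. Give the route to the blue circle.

turn left 88°, forward 2.1 m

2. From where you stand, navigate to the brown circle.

turn left 75°, forward 3.5 m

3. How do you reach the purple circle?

turn left 64°, forward 6.1 m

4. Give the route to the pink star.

turn left 10°, forward 1.9 m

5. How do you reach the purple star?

turn right 14°, forward 4.4 m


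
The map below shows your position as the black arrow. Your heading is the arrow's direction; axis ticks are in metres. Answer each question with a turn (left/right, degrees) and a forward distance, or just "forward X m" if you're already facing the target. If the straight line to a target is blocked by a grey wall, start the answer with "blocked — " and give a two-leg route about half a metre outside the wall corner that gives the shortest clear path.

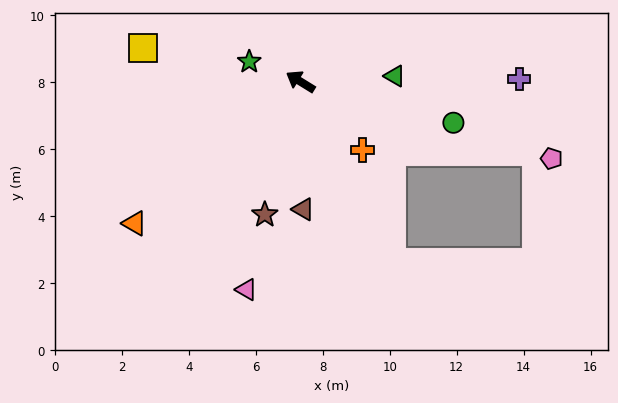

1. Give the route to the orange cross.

turn left 164°, forward 2.8 m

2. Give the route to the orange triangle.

turn left 72°, forward 6.5 m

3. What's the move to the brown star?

turn left 107°, forward 4.1 m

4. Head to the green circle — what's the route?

turn right 163°, forward 4.7 m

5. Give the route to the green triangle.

turn right 145°, forward 2.8 m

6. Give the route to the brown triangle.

turn left 123°, forward 3.8 m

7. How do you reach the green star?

turn left 10°, forward 1.6 m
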